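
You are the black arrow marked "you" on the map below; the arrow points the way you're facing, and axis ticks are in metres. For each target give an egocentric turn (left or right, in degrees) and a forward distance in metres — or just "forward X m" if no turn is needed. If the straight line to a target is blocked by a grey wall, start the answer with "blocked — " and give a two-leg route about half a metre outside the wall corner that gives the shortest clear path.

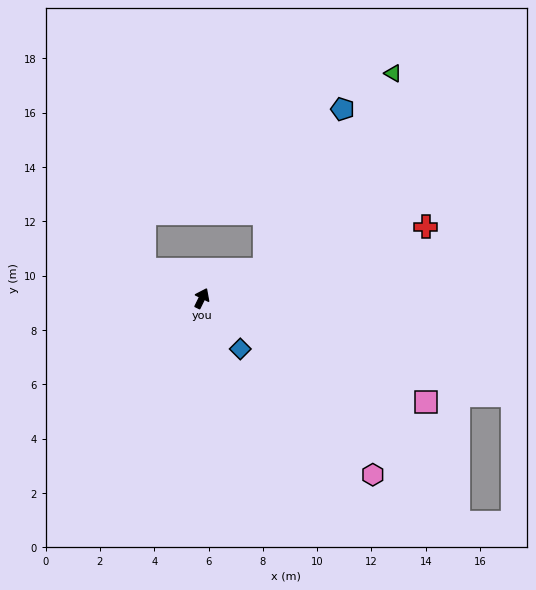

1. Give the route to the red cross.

turn right 46°, forward 8.7 m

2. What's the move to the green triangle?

blocked — turn right 39°, forward 2.5 m, then turn left 32°, forward 8.6 m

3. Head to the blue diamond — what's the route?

turn right 117°, forward 2.3 m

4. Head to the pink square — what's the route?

turn right 89°, forward 9.1 m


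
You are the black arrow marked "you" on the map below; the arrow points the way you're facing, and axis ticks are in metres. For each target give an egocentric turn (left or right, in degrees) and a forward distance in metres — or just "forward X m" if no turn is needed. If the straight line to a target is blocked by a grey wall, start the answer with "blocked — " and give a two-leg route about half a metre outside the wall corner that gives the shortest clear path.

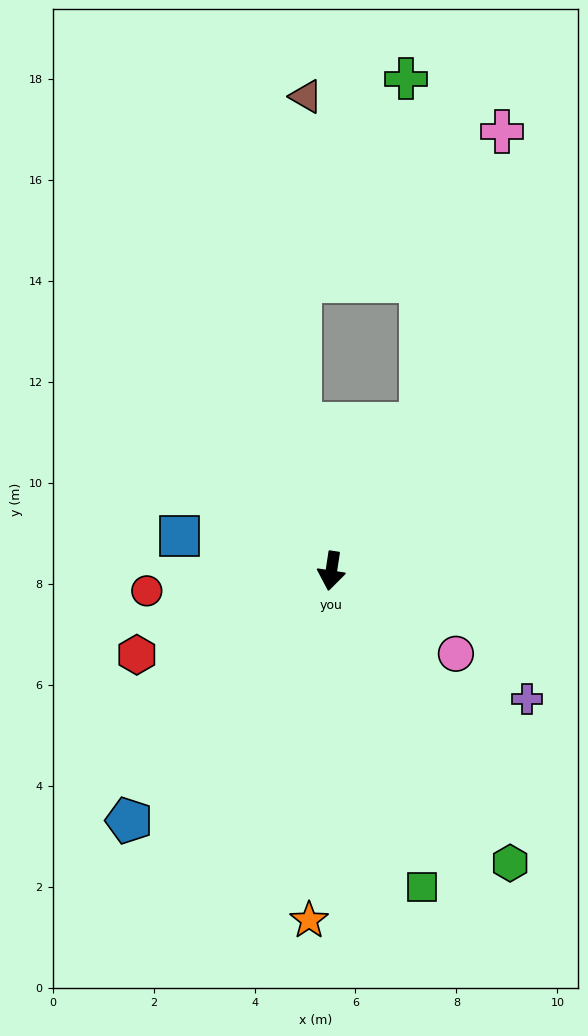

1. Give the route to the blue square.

turn right 94°, forward 3.1 m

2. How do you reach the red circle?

turn right 75°, forward 3.7 m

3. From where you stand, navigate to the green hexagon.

turn left 40°, forward 6.8 m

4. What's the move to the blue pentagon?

turn right 30°, forward 6.4 m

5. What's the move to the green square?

turn left 25°, forward 6.5 m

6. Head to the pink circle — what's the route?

turn left 65°, forward 3.0 m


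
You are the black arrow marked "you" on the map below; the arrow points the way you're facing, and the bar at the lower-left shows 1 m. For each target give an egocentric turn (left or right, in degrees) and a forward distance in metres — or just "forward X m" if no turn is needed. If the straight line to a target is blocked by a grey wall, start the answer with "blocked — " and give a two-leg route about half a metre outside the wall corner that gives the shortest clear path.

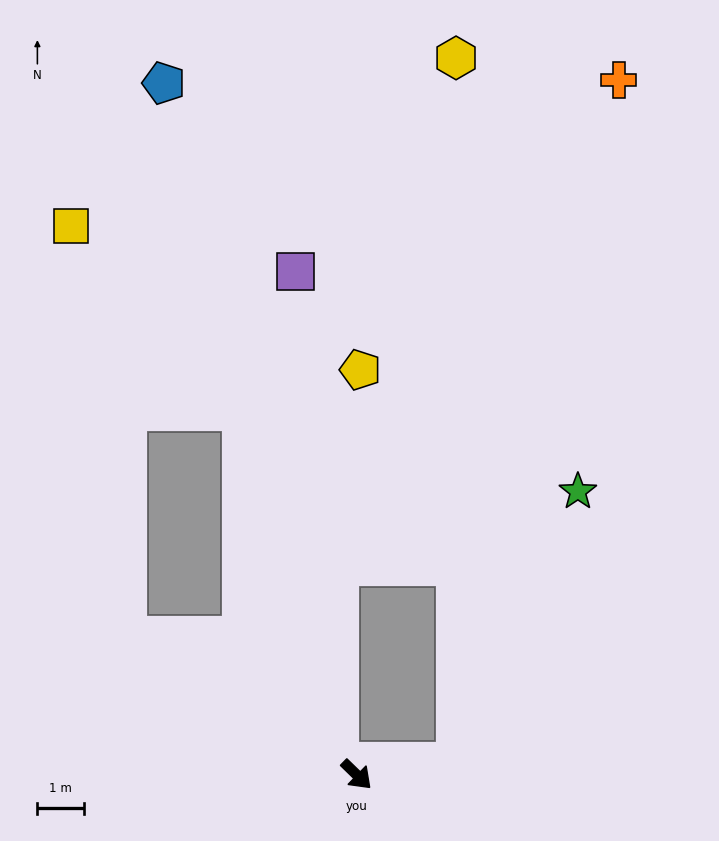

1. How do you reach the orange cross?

blocked — turn left 52°, forward 2.1 m, then turn left 69°, forward 15.1 m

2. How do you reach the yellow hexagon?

blocked — turn left 52°, forward 2.1 m, then turn left 82°, forward 15.2 m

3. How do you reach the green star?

blocked — turn left 52°, forward 2.1 m, then turn left 58°, forward 6.4 m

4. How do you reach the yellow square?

blocked — turn right 167°, forward 5.8 m, then turn right 51°, forward 8.9 m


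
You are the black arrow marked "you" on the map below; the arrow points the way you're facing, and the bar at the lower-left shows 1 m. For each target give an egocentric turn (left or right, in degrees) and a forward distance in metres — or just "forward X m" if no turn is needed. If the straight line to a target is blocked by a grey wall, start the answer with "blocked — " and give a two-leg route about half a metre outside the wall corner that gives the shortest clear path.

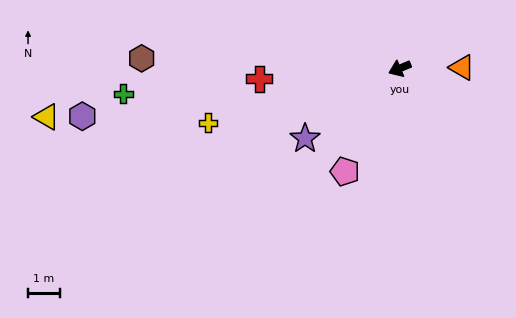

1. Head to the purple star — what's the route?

turn left 14°, forward 3.7 m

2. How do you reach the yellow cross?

turn right 7°, forward 6.2 m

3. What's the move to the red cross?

turn right 19°, forward 4.4 m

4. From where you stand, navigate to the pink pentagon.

turn left 39°, forward 3.6 m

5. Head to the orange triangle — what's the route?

turn left 158°, forward 1.9 m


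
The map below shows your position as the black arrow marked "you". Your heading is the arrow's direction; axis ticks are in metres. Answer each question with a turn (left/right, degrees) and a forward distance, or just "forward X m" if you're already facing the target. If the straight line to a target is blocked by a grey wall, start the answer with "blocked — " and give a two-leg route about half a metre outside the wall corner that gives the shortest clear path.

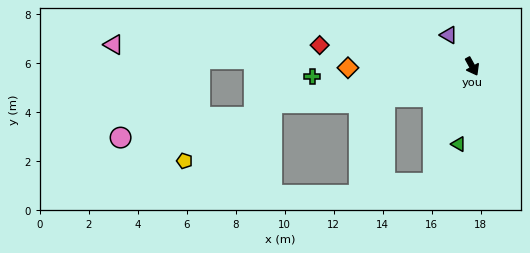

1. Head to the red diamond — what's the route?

turn right 127°, forward 6.3 m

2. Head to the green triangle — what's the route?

turn right 39°, forward 3.2 m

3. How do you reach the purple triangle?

turn right 172°, forward 1.6 m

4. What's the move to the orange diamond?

turn right 118°, forward 5.1 m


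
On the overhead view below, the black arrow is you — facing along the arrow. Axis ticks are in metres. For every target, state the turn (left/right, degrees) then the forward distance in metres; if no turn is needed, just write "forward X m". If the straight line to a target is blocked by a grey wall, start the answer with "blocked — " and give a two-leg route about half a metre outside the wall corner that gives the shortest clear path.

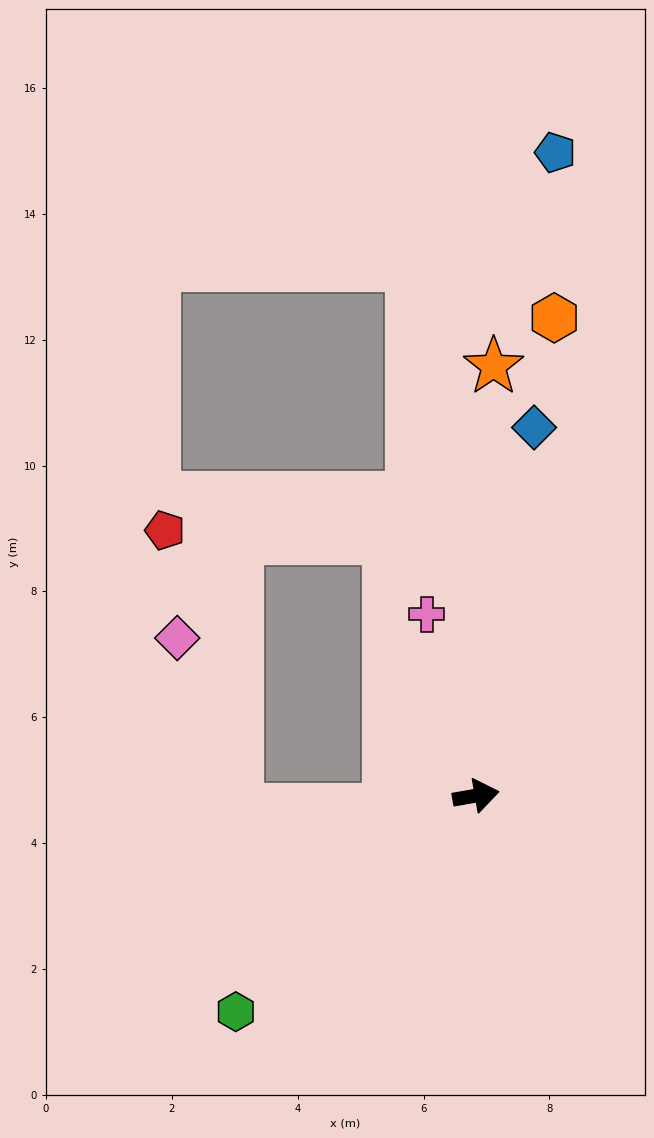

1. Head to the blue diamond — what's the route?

turn left 71°, forward 5.9 m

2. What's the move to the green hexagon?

turn right 148°, forward 5.1 m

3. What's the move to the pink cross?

turn left 95°, forward 3.0 m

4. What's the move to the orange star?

turn left 78°, forward 6.8 m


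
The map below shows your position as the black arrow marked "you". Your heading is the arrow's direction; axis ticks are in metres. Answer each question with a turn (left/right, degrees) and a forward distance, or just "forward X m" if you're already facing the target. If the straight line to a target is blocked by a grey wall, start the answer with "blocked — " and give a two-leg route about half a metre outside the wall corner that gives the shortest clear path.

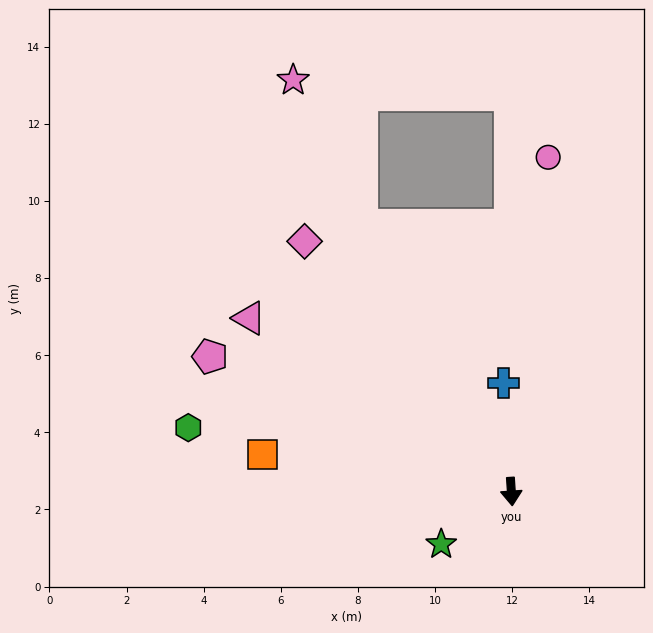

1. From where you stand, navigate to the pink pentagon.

turn right 118°, forward 8.6 m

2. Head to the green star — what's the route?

turn right 57°, forward 2.3 m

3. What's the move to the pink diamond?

turn right 144°, forward 8.4 m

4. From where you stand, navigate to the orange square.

turn right 102°, forward 6.5 m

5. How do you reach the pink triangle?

turn right 127°, forward 8.2 m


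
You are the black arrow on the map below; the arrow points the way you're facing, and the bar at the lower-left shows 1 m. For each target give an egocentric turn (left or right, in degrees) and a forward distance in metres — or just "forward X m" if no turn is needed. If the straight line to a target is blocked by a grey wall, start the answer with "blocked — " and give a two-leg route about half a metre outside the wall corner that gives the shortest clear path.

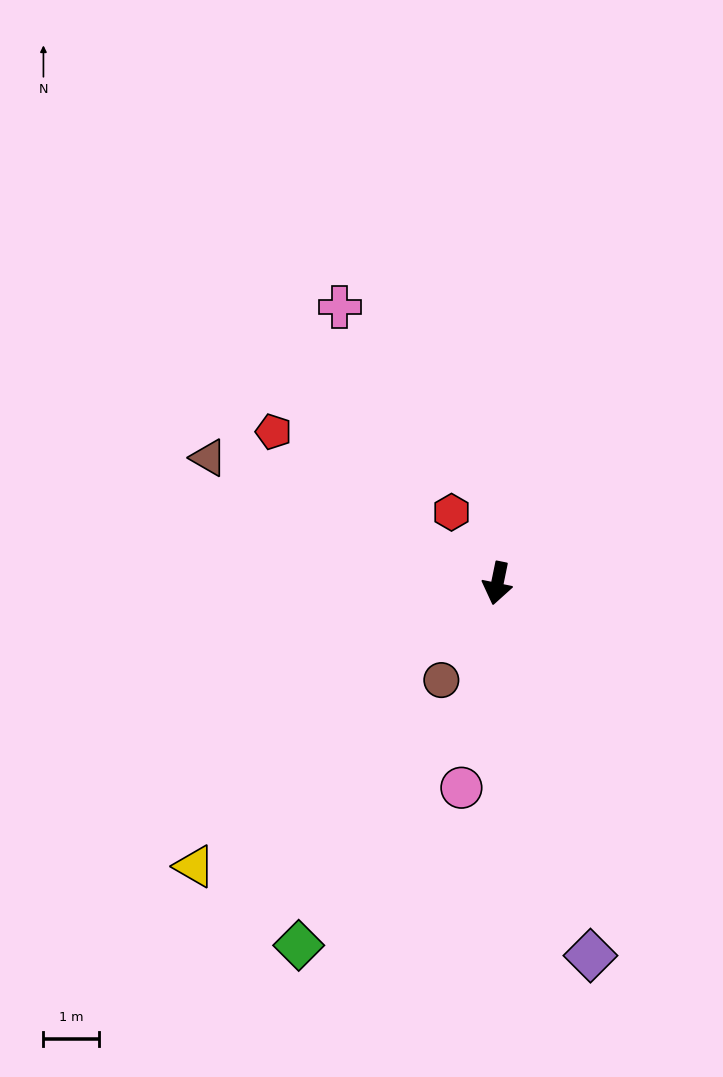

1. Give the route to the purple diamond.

turn left 26°, forward 6.9 m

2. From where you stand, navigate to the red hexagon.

turn right 136°, forward 1.5 m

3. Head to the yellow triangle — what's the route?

turn right 35°, forward 7.5 m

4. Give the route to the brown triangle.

turn right 102°, forward 5.7 m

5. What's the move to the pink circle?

forward 3.7 m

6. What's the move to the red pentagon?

turn right 112°, forward 4.9 m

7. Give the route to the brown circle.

turn right 18°, forward 2.0 m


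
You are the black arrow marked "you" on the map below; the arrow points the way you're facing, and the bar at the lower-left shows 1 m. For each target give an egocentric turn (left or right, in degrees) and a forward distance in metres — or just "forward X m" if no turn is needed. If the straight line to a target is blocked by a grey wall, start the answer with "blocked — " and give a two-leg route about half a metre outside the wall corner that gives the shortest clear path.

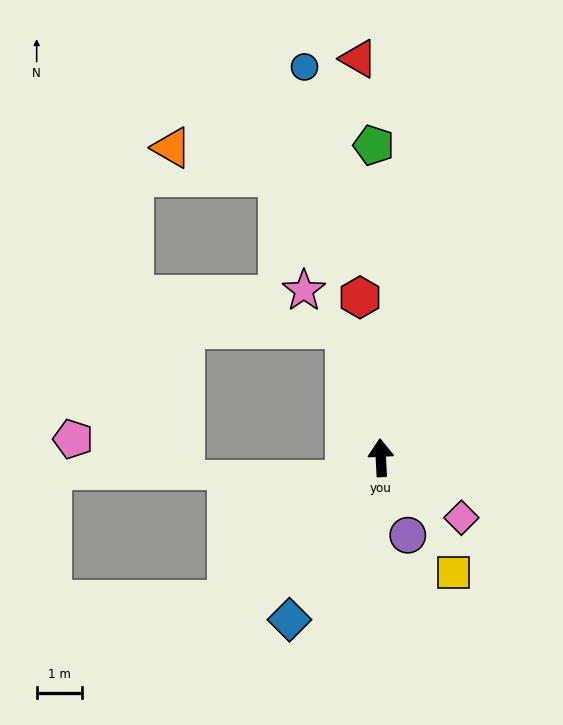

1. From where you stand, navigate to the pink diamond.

turn right 129°, forward 2.2 m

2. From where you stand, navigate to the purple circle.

turn right 164°, forward 1.8 m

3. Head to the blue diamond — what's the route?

turn left 148°, forward 4.1 m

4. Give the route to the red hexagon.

turn left 5°, forward 3.6 m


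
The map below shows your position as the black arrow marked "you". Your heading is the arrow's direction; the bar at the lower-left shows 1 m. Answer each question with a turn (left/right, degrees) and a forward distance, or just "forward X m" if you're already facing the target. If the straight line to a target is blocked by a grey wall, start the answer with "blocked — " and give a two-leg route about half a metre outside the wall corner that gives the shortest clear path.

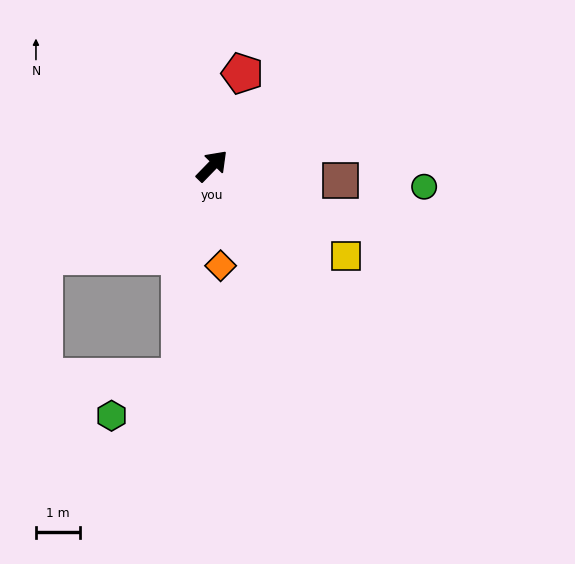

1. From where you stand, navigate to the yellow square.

turn right 80°, forward 3.7 m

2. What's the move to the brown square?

turn right 52°, forward 3.0 m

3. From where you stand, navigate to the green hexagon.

blocked — turn right 144°, forward 4.9 m, then turn right 52°, forward 1.8 m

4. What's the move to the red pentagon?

turn left 26°, forward 2.2 m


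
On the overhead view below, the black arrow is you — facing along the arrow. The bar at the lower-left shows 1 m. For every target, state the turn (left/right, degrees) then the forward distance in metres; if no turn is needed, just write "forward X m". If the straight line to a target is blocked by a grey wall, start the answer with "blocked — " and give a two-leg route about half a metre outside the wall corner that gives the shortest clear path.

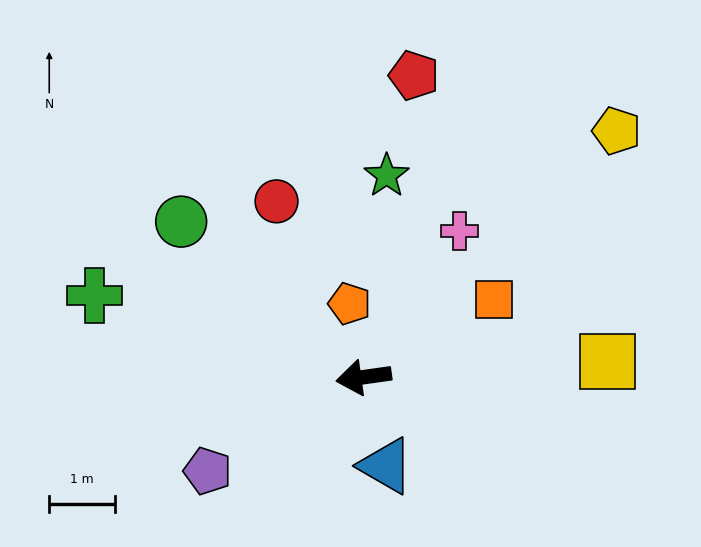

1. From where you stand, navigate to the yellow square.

turn left 176°, forward 3.7 m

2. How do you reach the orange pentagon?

turn right 87°, forward 1.1 m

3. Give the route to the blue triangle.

turn left 96°, forward 1.4 m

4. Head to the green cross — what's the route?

turn right 25°, forward 4.3 m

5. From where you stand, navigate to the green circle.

turn right 48°, forward 3.6 m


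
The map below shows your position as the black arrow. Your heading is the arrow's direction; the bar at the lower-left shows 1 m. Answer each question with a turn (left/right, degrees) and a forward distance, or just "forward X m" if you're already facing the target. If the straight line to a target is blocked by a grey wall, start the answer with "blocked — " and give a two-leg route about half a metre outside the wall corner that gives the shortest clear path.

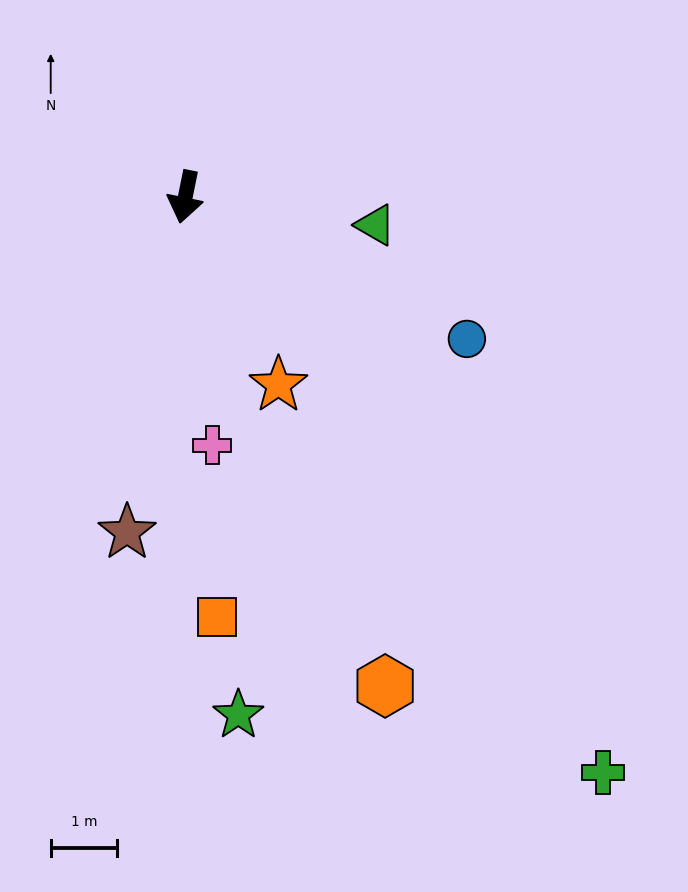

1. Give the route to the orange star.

turn left 38°, forward 3.2 m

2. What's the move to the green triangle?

turn left 93°, forward 2.9 m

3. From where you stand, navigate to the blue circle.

turn left 75°, forward 4.8 m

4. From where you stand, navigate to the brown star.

forward 5.1 m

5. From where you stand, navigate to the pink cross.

turn left 18°, forward 3.8 m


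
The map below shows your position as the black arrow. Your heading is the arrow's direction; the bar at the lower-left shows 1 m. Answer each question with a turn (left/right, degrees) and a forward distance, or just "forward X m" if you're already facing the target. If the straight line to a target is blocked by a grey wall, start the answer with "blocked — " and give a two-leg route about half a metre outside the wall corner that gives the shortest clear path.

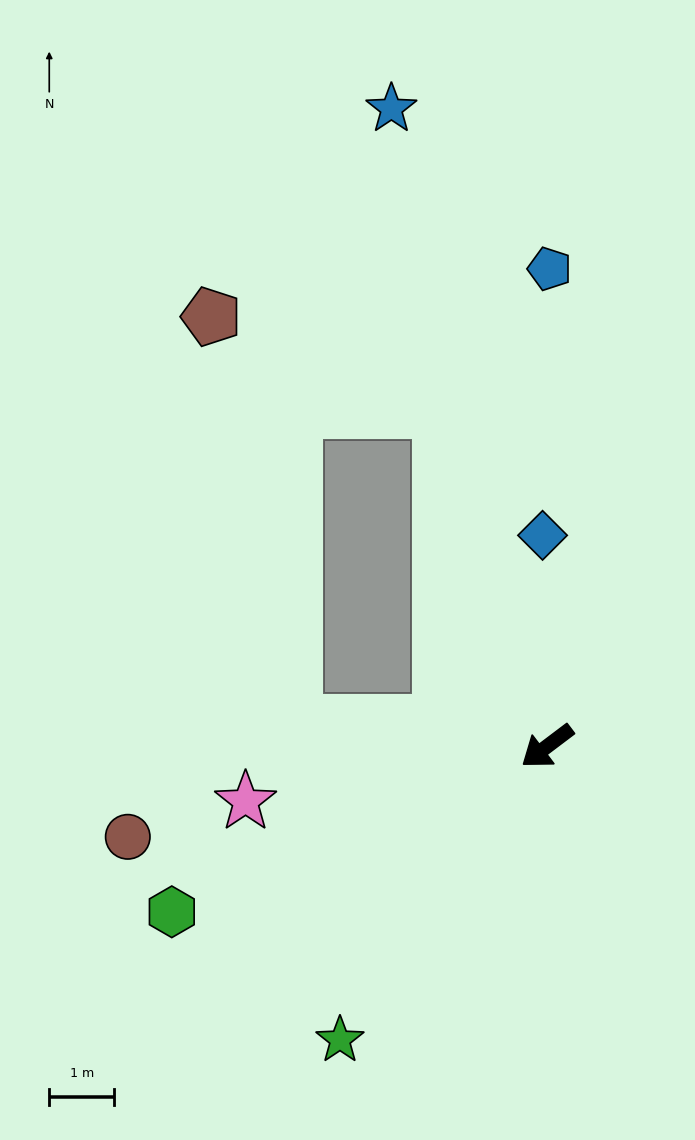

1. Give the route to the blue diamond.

turn right 126°, forward 3.2 m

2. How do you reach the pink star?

turn right 27°, forward 4.7 m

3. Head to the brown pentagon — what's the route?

blocked — turn right 109°, forward 5.4 m, then turn left 50°, forward 3.8 m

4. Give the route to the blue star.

turn right 113°, forward 10.1 m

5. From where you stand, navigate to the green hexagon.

turn right 13°, forward 6.3 m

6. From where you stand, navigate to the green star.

turn left 18°, forward 5.5 m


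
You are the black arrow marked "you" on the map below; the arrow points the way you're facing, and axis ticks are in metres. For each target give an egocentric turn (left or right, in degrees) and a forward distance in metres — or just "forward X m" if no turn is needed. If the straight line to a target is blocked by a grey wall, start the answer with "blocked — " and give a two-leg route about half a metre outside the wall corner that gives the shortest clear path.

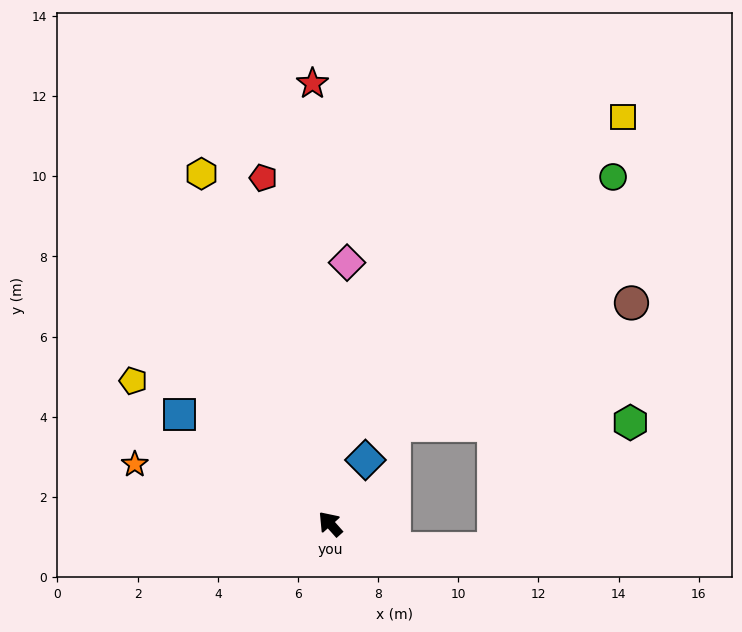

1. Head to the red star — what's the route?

turn right 39°, forward 11.0 m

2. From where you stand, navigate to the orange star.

turn left 31°, forward 5.1 m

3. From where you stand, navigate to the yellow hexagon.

turn right 22°, forward 9.3 m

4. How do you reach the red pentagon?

turn right 31°, forward 8.8 m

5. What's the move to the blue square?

turn left 12°, forward 4.6 m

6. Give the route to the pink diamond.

turn right 46°, forward 6.5 m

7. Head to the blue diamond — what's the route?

turn right 71°, forward 1.8 m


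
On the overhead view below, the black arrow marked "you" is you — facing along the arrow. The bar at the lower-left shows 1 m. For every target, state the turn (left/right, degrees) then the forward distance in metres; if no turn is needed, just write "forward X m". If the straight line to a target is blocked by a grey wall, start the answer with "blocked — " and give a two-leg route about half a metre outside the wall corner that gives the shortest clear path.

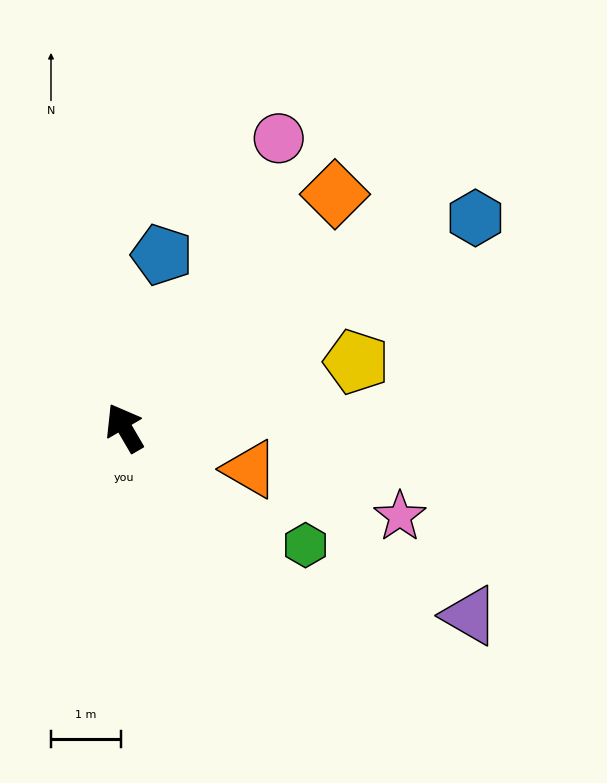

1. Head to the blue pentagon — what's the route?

turn right 43°, forward 2.5 m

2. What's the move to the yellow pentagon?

turn right 104°, forward 3.4 m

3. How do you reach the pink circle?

turn right 58°, forward 4.7 m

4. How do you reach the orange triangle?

turn right 139°, forward 1.9 m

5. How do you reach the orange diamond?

turn right 72°, forward 4.5 m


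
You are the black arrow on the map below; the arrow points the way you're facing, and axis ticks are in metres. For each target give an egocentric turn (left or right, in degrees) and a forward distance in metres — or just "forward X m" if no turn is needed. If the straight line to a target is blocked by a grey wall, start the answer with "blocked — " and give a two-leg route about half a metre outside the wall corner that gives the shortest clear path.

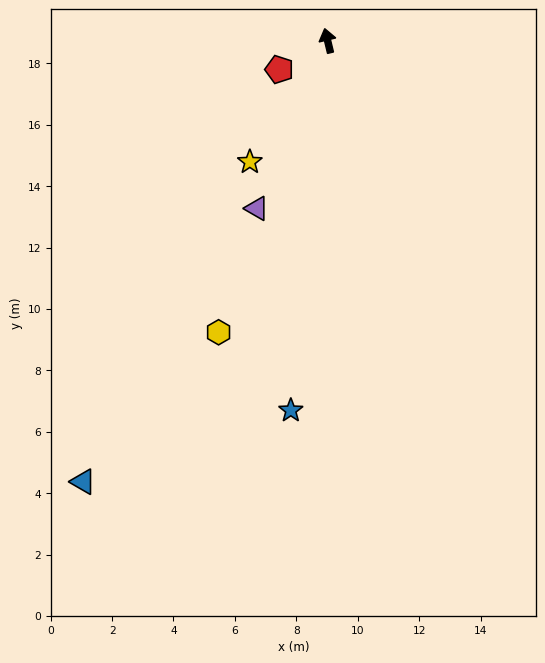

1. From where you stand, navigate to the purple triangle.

turn left 144°, forward 5.9 m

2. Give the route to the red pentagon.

turn left 107°, forward 1.8 m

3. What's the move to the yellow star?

turn left 134°, forward 4.7 m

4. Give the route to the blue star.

turn left 161°, forward 12.1 m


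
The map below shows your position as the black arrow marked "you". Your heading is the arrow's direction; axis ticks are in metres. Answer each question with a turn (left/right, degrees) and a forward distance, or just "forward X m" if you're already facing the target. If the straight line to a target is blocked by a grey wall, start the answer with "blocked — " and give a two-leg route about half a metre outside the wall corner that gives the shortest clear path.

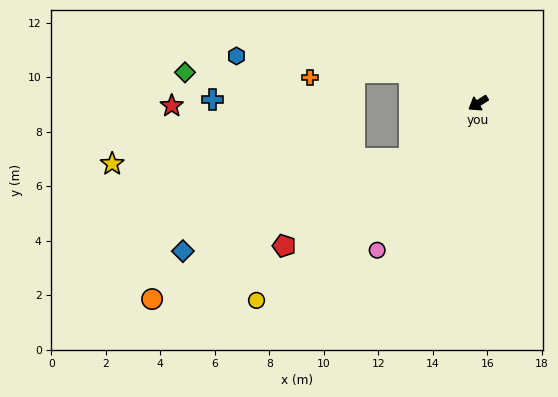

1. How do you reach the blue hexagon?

blocked — turn right 57°, forward 2.7 m, then turn left 19°, forward 6.4 m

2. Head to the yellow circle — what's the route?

turn left 9°, forward 10.9 m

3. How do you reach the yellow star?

blocked — turn left 7°, forward 3.2 m, then turn right 38°, forward 11.0 m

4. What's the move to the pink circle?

turn left 23°, forward 6.5 m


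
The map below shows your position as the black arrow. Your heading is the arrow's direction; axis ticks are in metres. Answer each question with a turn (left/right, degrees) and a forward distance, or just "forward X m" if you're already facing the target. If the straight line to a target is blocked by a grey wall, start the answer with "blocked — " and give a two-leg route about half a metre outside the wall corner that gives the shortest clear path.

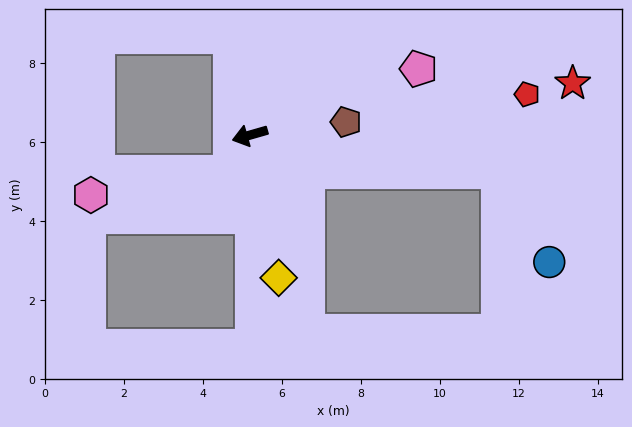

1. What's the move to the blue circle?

blocked — turn left 156°, forward 6.4 m, then turn right 52°, forward 2.6 m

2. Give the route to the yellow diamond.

turn left 85°, forward 3.7 m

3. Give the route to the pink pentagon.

turn right 175°, forward 4.6 m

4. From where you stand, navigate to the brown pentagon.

turn left 172°, forward 2.5 m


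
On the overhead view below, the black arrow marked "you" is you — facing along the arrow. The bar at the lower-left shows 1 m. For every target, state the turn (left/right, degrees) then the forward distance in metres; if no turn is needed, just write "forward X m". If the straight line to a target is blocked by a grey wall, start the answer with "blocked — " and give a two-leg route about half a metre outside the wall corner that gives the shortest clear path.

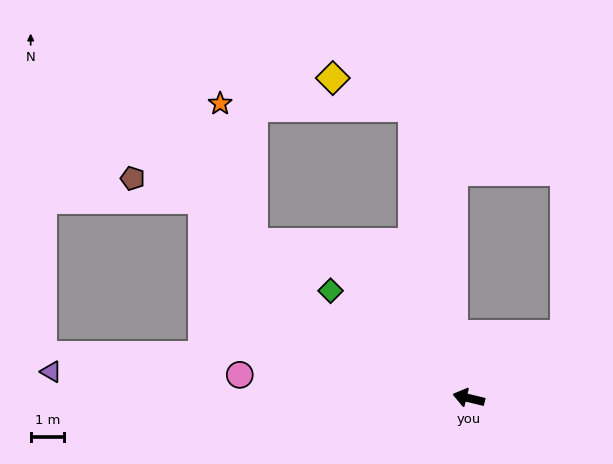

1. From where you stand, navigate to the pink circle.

turn left 8°, forward 6.9 m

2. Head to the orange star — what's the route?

blocked — turn right 65°, forward 8.8 m, then turn left 77°, forward 5.7 m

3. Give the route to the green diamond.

turn right 24°, forward 5.2 m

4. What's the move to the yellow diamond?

blocked — turn right 65°, forward 8.8 m, then turn left 58°, forward 2.5 m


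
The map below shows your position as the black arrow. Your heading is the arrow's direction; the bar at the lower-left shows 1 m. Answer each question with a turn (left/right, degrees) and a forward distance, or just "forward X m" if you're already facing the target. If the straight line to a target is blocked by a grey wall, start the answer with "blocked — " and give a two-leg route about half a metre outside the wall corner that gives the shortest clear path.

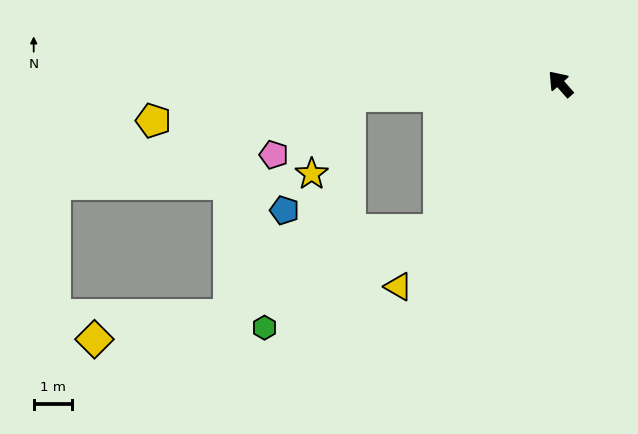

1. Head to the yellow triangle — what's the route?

turn left 100°, forward 6.8 m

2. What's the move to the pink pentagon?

blocked — turn left 52°, forward 5.5 m, then turn left 34°, forward 2.5 m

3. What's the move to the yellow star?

blocked — turn left 52°, forward 5.5 m, then turn left 61°, forward 2.3 m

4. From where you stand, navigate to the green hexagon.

blocked — turn left 99°, forward 5.0 m, then turn right 21°, forward 5.2 m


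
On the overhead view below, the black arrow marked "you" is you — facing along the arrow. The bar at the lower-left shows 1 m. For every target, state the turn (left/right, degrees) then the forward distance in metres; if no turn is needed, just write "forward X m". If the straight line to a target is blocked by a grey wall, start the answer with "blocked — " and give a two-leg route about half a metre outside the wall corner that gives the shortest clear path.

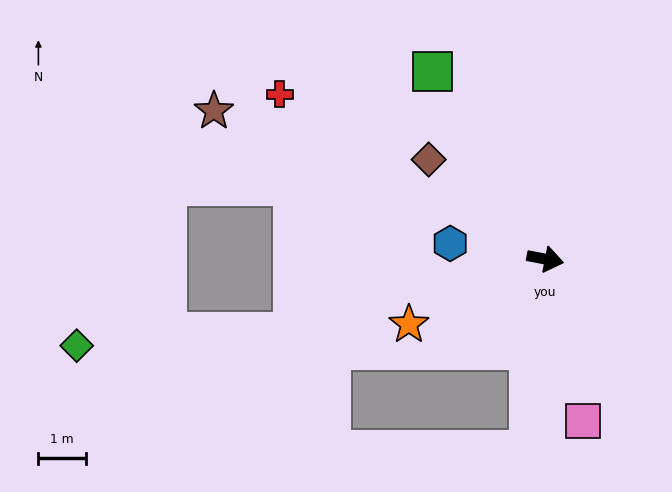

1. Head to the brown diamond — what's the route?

turn left 151°, forward 3.2 m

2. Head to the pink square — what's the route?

turn right 66°, forward 3.5 m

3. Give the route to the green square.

turn left 132°, forward 4.6 m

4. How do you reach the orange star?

turn right 143°, forward 3.2 m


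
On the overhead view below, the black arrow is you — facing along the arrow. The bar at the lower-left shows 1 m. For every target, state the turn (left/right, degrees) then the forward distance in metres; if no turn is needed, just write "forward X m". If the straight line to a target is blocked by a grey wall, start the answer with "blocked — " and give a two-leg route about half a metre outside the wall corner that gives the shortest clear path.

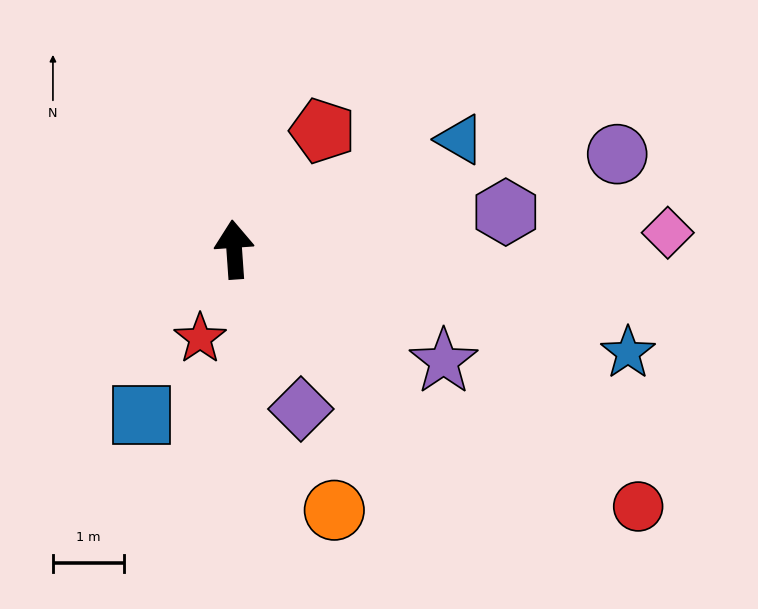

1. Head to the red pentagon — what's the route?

turn right 41°, forward 2.1 m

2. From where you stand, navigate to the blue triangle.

turn right 68°, forward 3.5 m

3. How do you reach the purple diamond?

turn right 161°, forward 2.4 m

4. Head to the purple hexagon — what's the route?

turn right 86°, forward 3.9 m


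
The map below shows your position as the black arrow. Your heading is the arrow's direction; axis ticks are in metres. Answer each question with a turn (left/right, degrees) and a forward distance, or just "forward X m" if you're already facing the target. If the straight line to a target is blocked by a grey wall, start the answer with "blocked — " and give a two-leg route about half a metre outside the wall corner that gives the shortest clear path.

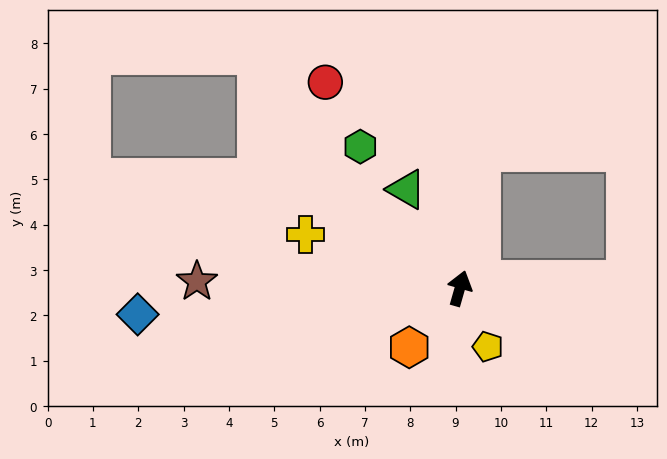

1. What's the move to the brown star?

turn left 104°, forward 5.8 m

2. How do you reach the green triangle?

turn left 44°, forward 2.5 m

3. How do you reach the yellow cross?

turn left 87°, forward 3.6 m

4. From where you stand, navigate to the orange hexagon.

turn left 155°, forward 1.7 m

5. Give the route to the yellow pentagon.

turn right 138°, forward 1.4 m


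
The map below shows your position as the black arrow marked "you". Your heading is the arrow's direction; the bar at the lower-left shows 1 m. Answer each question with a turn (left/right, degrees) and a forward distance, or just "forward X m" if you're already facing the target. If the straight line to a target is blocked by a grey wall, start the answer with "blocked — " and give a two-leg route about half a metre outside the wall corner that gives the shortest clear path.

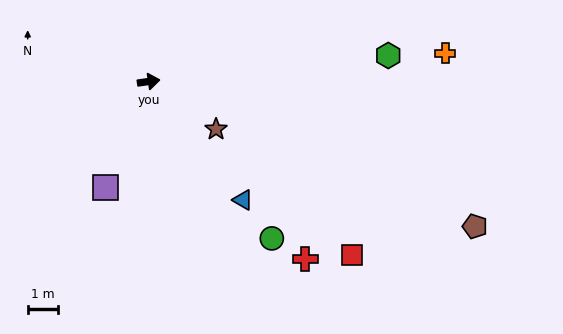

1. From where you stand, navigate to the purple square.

turn right 120°, forward 3.8 m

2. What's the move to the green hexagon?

forward 8.1 m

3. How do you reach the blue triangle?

turn right 60°, forward 5.1 m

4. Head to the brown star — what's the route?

turn right 43°, forward 2.8 m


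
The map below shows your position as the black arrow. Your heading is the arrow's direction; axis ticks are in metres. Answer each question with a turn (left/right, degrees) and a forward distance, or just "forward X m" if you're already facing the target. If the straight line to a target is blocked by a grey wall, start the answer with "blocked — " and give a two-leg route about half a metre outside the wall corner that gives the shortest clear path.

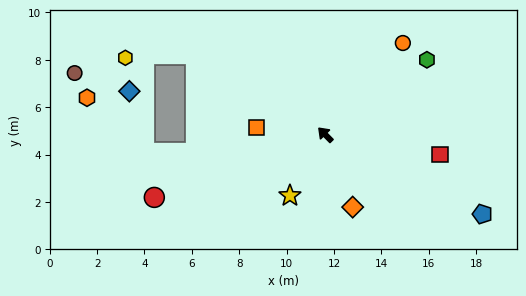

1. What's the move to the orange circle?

turn right 85°, forward 5.1 m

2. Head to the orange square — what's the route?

turn left 40°, forward 2.9 m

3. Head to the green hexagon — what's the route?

turn right 98°, forward 5.3 m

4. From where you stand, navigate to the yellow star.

turn left 105°, forward 3.0 m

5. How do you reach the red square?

turn right 144°, forward 4.9 m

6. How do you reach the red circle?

turn left 66°, forward 7.7 m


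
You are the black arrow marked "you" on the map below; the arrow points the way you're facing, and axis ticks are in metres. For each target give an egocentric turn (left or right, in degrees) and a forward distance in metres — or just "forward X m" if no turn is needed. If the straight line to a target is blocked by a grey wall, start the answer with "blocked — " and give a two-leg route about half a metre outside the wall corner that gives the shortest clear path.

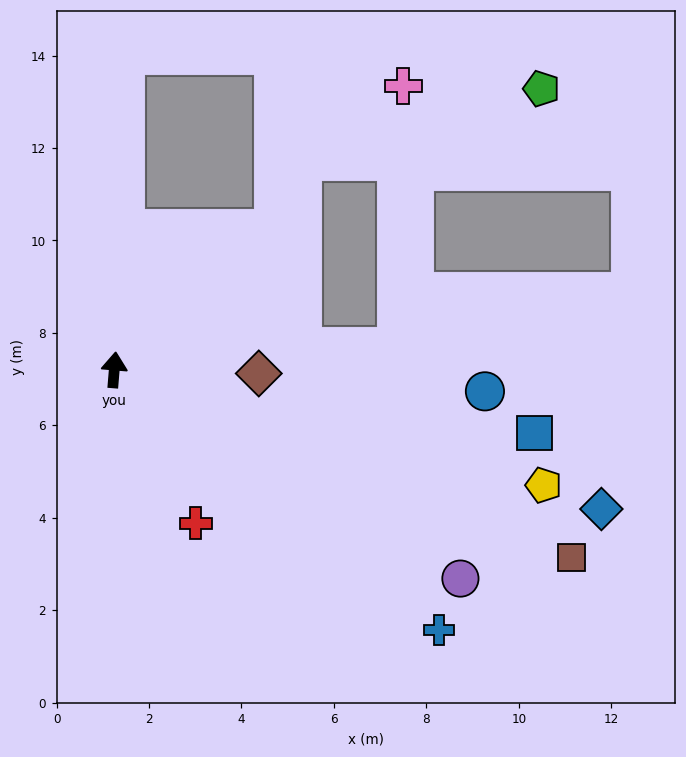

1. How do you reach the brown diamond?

turn right 87°, forward 3.1 m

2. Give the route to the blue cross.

turn right 124°, forward 9.0 m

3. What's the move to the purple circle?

turn right 116°, forward 8.7 m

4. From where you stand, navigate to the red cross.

turn right 147°, forward 3.8 m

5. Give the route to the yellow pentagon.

turn right 100°, forward 9.6 m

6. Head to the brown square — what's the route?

turn right 108°, forward 10.7 m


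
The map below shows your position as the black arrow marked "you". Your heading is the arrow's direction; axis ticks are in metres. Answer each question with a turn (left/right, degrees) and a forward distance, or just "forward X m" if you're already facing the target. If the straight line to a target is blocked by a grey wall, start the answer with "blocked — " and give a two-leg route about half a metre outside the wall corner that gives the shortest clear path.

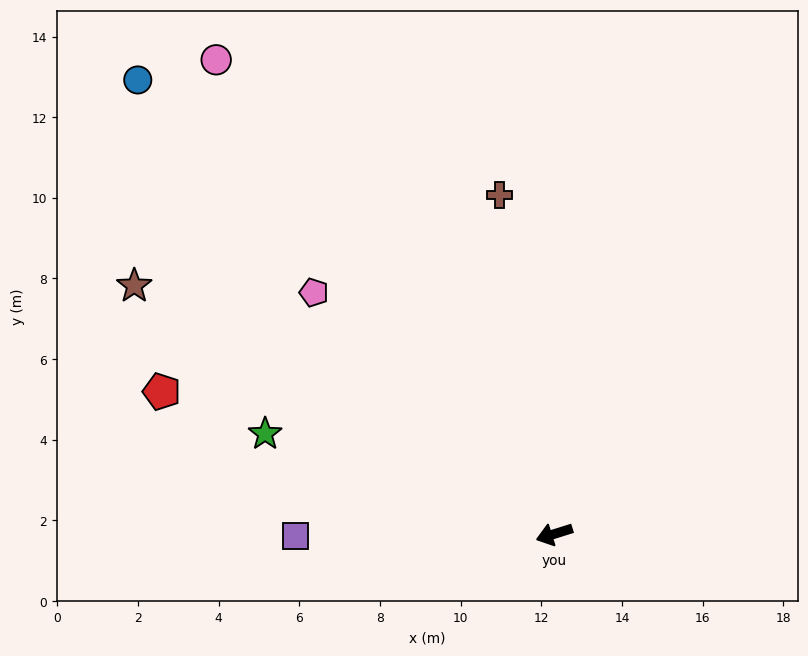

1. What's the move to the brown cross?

turn right 98°, forward 8.5 m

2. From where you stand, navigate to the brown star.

turn right 48°, forward 12.1 m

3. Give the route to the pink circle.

turn right 72°, forward 14.4 m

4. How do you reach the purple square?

turn right 17°, forward 6.4 m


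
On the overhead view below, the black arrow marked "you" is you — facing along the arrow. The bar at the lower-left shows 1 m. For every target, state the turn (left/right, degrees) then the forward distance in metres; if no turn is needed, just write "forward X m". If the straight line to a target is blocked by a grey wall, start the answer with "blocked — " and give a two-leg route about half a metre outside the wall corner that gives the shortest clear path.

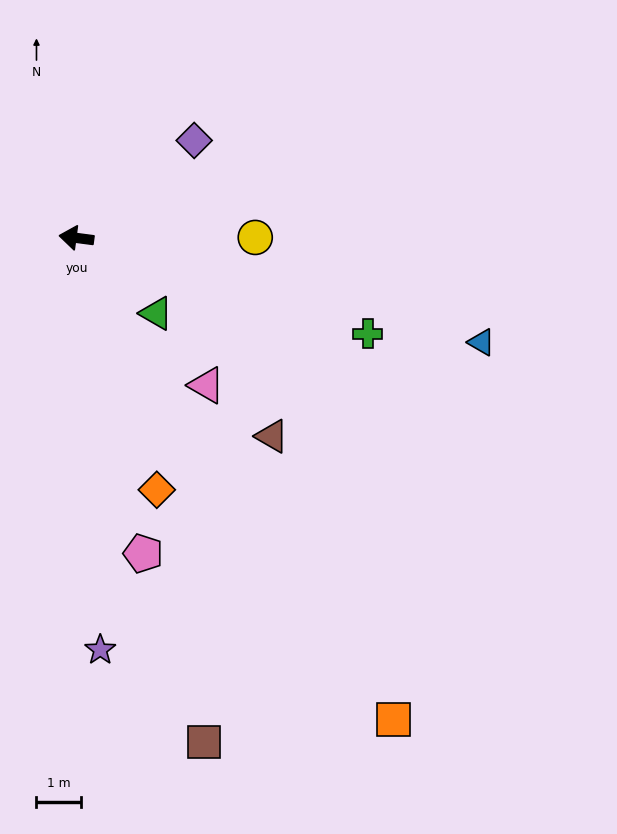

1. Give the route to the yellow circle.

turn right 172°, forward 4.0 m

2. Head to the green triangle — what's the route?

turn left 144°, forward 2.5 m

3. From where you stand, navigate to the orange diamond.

turn left 115°, forward 6.0 m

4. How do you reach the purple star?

turn left 101°, forward 9.3 m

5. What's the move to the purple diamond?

turn right 133°, forward 3.4 m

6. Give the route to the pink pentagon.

turn left 109°, forward 7.3 m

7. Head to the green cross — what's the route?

turn left 169°, forward 6.9 m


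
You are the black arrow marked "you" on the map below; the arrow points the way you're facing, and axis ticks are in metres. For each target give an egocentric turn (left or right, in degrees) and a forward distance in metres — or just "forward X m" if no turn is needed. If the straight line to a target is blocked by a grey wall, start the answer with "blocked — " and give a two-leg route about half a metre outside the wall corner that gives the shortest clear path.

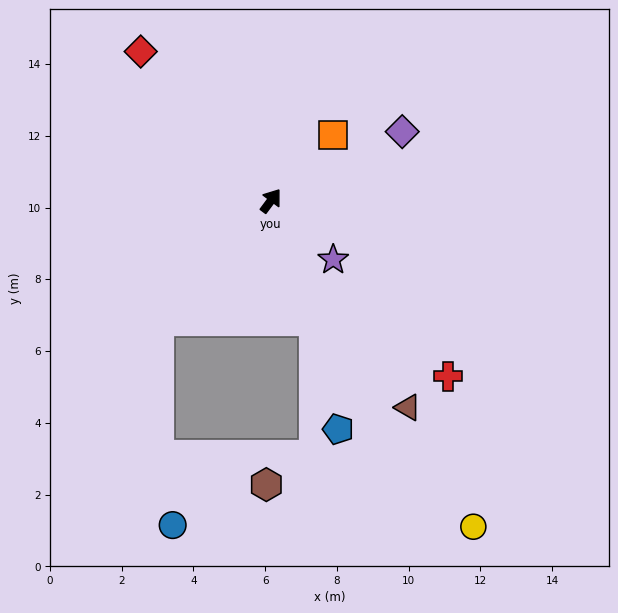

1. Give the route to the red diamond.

turn left 78°, forward 5.5 m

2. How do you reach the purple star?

turn right 97°, forward 2.4 m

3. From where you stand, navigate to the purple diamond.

turn right 26°, forward 4.1 m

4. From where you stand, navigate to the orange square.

turn right 7°, forward 2.5 m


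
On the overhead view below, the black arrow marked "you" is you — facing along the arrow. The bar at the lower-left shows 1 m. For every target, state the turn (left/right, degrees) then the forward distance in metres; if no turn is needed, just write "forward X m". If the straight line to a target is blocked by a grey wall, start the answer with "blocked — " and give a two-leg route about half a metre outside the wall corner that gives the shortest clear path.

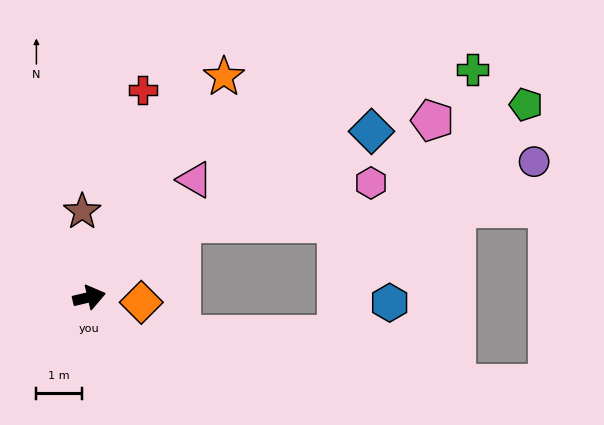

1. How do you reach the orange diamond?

turn right 19°, forward 1.1 m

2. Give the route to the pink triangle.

turn left 35°, forward 3.5 m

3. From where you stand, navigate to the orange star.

turn left 45°, forward 5.7 m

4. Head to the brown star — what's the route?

turn left 81°, forward 1.9 m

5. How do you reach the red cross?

turn left 62°, forward 4.7 m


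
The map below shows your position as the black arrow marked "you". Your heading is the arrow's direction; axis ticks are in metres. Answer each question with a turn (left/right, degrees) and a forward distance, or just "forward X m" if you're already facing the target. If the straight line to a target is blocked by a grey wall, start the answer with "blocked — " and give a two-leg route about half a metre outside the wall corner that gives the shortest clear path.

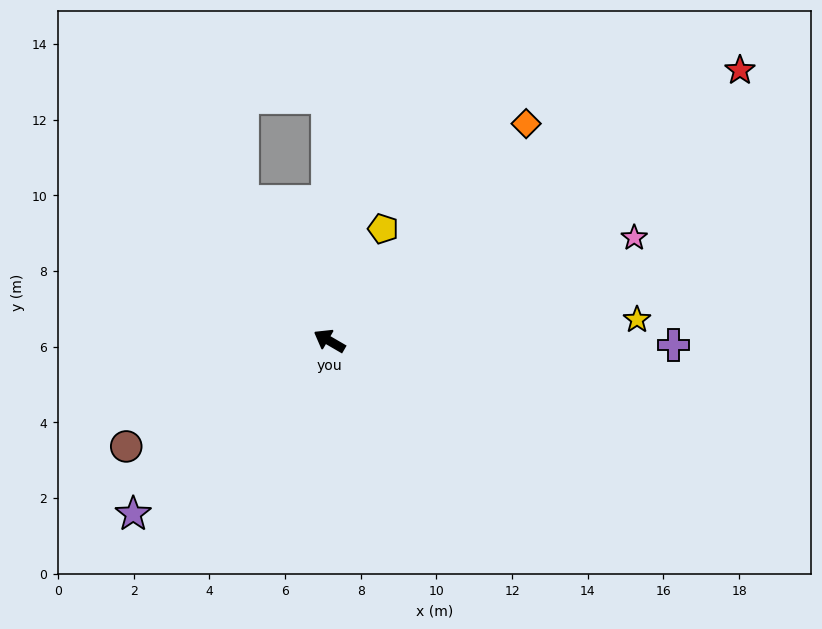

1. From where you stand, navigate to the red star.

turn right 116°, forward 13.0 m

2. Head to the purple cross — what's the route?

turn right 151°, forward 9.1 m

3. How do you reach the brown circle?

turn left 58°, forward 6.1 m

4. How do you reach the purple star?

turn left 72°, forward 6.9 m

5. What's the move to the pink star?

turn right 131°, forward 8.5 m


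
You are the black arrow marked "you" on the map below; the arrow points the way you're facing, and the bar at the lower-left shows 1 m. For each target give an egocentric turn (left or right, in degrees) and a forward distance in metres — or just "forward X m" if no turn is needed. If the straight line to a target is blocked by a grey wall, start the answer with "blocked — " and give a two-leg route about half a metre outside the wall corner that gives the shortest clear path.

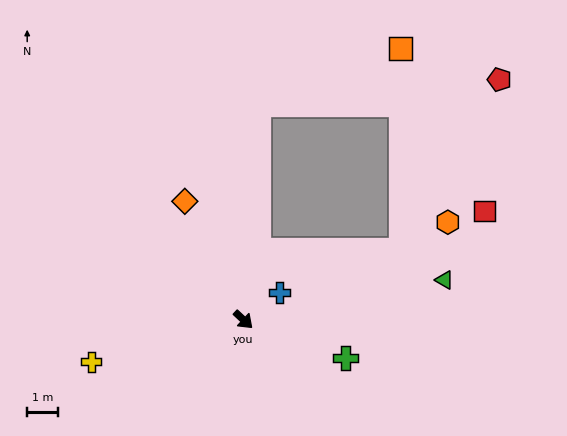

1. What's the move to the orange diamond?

turn left 159°, forward 4.3 m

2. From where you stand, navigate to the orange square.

blocked — turn left 129°, forward 7.1 m, then turn right 64°, forward 5.0 m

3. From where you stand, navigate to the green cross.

turn left 23°, forward 3.6 m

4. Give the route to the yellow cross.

turn right 122°, forward 5.2 m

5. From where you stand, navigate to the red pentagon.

blocked — turn left 129°, forward 7.1 m, then turn right 80°, forward 7.9 m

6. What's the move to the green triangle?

turn left 54°, forward 6.7 m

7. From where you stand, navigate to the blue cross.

turn left 80°, forward 1.5 m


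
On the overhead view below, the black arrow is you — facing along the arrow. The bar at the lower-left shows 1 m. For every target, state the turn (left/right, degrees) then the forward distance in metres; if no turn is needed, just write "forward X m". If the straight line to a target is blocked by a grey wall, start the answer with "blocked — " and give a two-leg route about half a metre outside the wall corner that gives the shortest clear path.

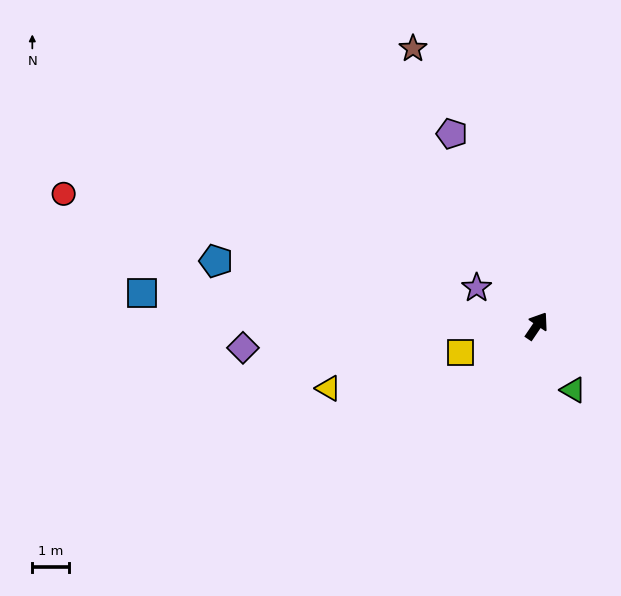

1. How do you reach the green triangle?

turn right 116°, forward 2.0 m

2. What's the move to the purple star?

turn left 92°, forward 2.0 m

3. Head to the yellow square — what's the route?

turn left 143°, forward 2.2 m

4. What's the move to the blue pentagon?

turn left 113°, forward 9.0 m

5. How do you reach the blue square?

turn left 119°, forward 10.9 m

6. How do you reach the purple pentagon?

turn left 58°, forward 5.8 m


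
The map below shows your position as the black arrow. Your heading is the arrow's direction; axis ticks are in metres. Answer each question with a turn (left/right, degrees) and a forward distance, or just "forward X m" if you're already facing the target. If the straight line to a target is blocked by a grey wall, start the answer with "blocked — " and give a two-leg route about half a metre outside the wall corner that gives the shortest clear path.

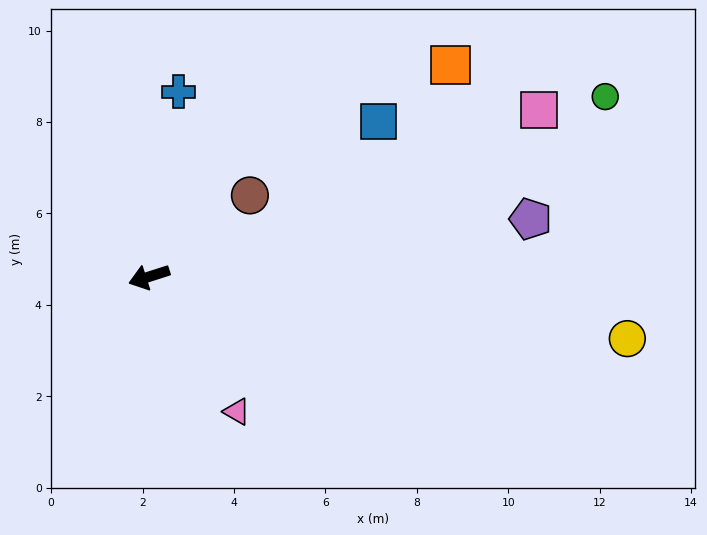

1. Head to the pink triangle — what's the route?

turn left 105°, forward 3.5 m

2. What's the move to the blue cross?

turn right 117°, forward 4.1 m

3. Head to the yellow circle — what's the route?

turn left 155°, forward 10.5 m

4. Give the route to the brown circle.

turn right 159°, forward 2.8 m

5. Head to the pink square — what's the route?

turn right 175°, forward 9.3 m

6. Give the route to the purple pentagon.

turn left 171°, forward 8.4 m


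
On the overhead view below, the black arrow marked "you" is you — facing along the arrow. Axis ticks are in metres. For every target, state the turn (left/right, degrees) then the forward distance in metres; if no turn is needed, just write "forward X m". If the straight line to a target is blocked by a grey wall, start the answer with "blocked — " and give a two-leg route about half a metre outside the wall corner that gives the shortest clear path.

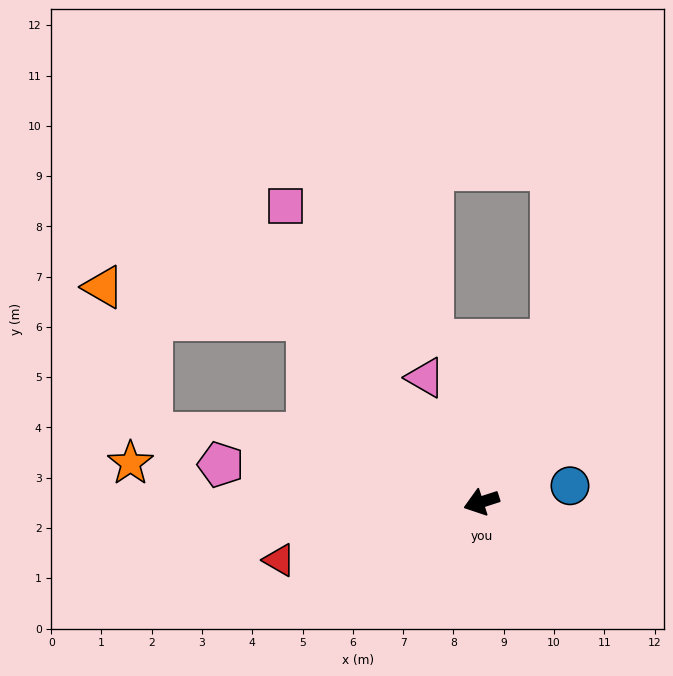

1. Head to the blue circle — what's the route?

turn left 173°, forward 1.8 m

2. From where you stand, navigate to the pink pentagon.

turn right 26°, forward 5.2 m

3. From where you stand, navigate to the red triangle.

forward 4.2 m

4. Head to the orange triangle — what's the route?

blocked — turn right 64°, forward 5.0 m, then turn left 37°, forward 4.1 m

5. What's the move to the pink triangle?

turn right 84°, forward 2.7 m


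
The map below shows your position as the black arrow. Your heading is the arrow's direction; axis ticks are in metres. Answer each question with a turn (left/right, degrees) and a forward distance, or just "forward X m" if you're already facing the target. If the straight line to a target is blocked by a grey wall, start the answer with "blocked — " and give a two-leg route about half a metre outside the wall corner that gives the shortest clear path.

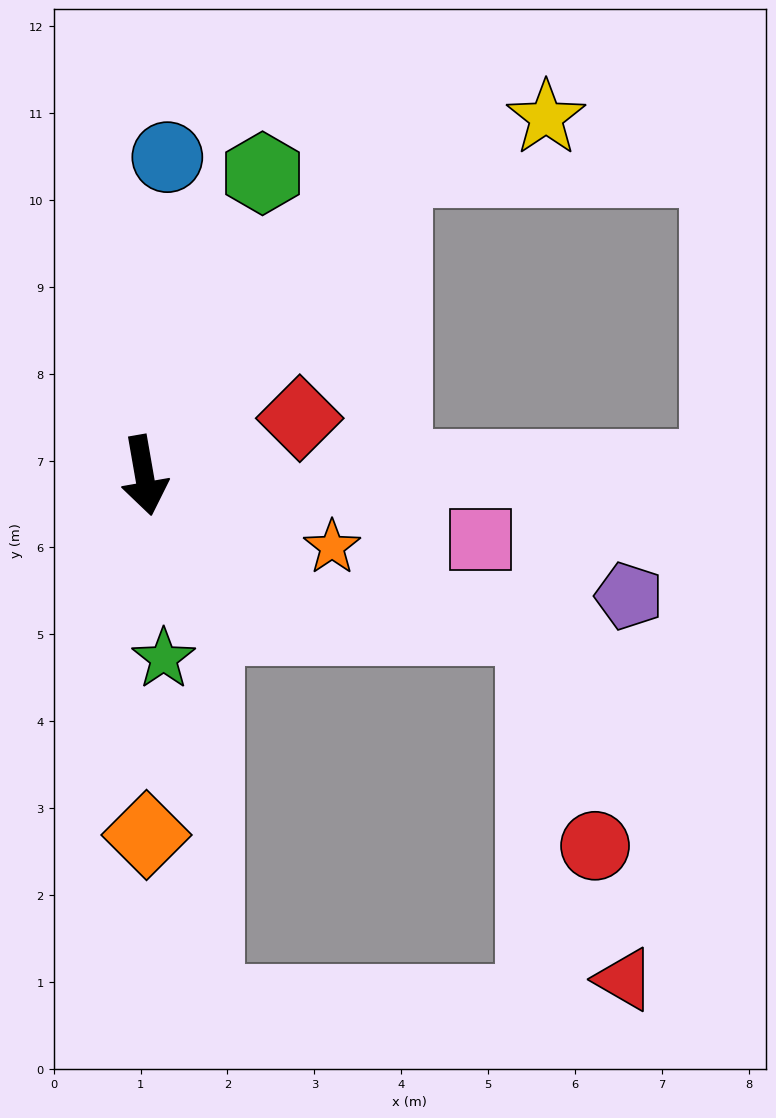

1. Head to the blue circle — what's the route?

turn left 166°, forward 3.7 m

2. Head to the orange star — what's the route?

turn left 59°, forward 2.3 m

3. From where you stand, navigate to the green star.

turn right 4°, forward 2.1 m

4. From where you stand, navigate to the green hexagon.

turn left 149°, forward 3.7 m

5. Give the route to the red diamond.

turn left 100°, forward 1.9 m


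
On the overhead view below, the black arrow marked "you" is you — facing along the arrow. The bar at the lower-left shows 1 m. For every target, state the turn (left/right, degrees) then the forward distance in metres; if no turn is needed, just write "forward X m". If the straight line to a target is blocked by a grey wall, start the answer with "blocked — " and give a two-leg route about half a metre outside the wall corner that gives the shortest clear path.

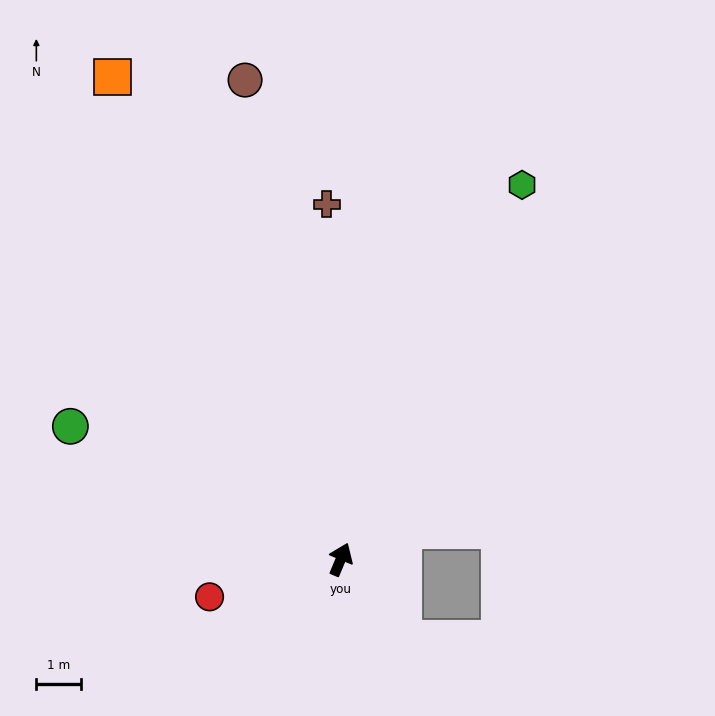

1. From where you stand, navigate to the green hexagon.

turn right 3°, forward 9.3 m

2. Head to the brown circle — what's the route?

turn left 34°, forward 11.0 m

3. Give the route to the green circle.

turn left 87°, forward 6.8 m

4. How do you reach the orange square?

turn left 48°, forward 12.0 m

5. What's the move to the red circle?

turn left 129°, forward 3.1 m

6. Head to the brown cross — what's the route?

turn left 25°, forward 8.0 m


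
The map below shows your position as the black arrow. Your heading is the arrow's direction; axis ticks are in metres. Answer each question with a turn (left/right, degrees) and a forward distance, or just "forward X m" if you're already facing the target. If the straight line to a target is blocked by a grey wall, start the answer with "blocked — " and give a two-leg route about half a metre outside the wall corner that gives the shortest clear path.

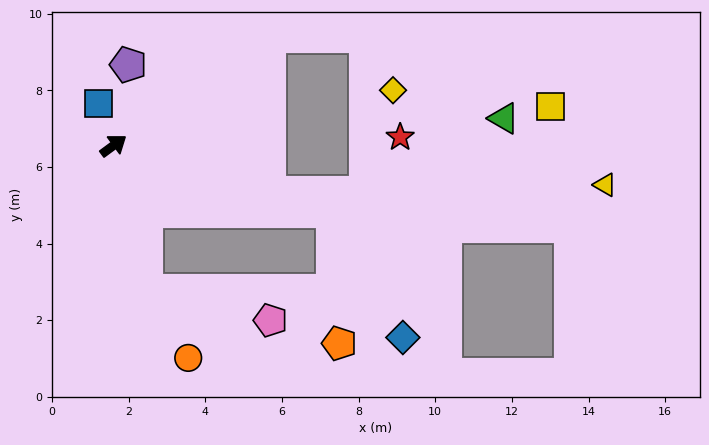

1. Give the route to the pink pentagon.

blocked — turn right 113°, forward 3.9 m, then turn left 63°, forward 3.3 m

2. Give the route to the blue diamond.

blocked — turn right 53°, forward 6.0 m, then turn right 44°, forward 3.8 m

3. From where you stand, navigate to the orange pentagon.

blocked — turn right 53°, forward 6.0 m, then turn right 70°, forward 3.4 m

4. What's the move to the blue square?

turn left 73°, forward 1.2 m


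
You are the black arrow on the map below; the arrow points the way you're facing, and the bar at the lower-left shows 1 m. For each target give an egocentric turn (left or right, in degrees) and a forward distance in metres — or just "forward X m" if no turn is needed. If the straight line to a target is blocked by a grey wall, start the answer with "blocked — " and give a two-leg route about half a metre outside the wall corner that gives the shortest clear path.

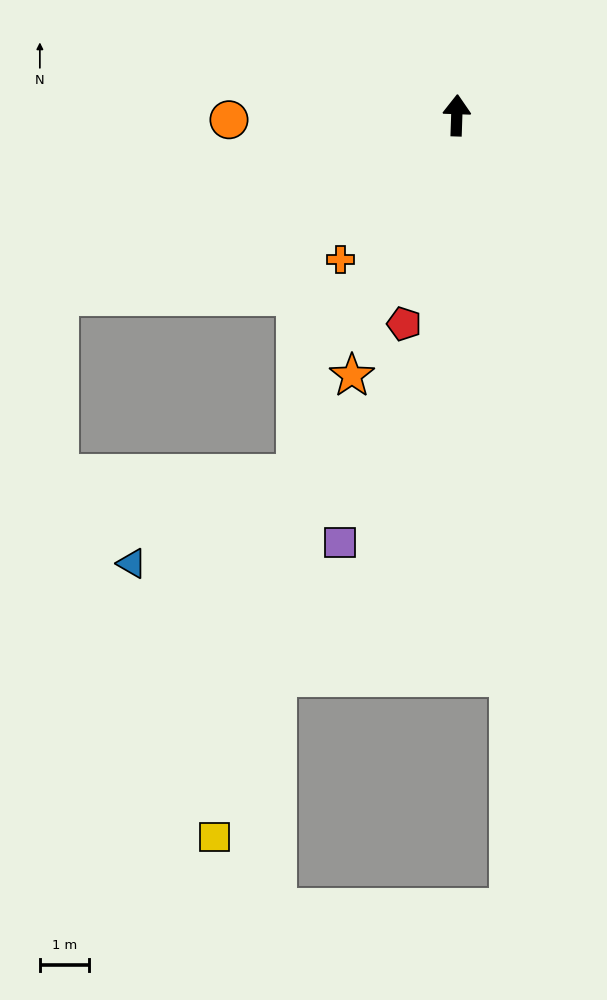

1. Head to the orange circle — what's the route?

turn left 93°, forward 4.6 m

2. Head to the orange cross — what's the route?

turn left 143°, forward 3.8 m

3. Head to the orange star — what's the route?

turn left 160°, forward 5.7 m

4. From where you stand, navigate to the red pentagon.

turn left 168°, forward 4.4 m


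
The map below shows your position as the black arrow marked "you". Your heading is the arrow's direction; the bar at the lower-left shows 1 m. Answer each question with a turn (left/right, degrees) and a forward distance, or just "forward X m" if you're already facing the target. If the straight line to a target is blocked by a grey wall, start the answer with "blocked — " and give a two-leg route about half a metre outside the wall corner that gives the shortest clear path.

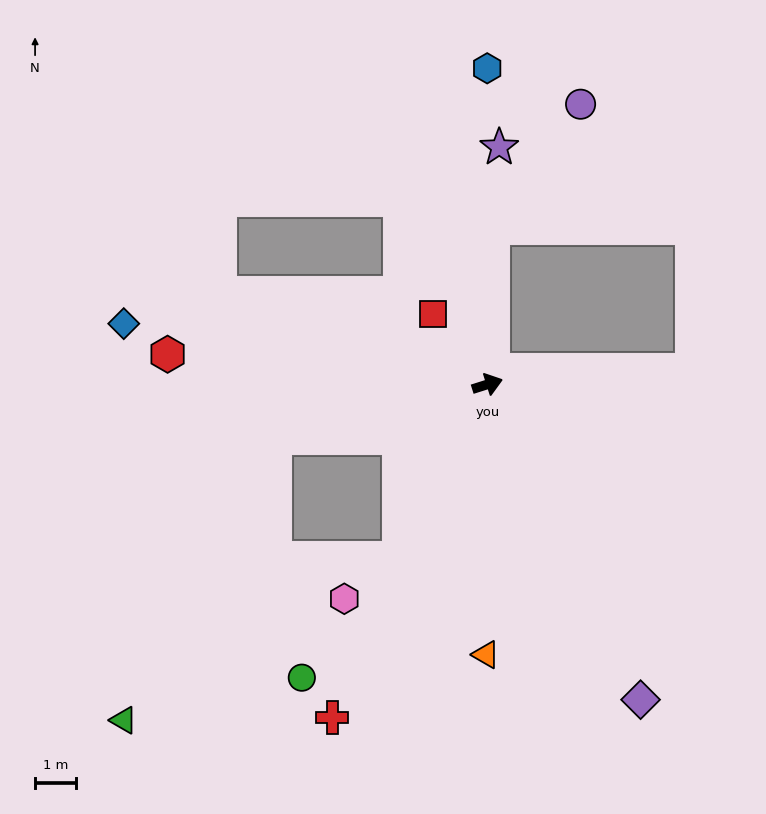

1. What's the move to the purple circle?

blocked — turn left 71°, forward 3.8 m, then turn right 34°, forward 3.7 m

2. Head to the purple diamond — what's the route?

turn right 82°, forward 8.6 m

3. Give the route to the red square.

turn left 110°, forward 2.2 m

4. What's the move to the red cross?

turn right 133°, forward 9.0 m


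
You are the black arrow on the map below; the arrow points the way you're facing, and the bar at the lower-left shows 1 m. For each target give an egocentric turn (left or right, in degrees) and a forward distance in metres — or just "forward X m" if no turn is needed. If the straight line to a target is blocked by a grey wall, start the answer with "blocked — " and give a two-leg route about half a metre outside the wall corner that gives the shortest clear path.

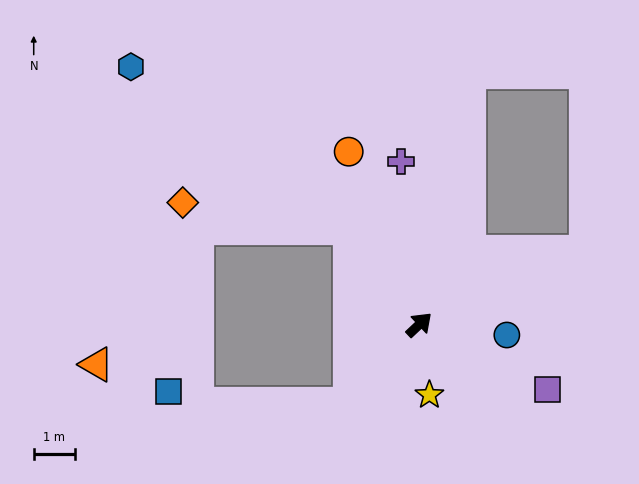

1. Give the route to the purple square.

turn right 70°, forward 3.5 m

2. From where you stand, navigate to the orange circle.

turn left 69°, forward 4.6 m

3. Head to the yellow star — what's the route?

turn right 125°, forward 1.7 m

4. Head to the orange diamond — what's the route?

blocked — turn left 82°, forward 2.9 m, then turn left 46°, forward 4.2 m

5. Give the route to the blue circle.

turn right 50°, forward 2.2 m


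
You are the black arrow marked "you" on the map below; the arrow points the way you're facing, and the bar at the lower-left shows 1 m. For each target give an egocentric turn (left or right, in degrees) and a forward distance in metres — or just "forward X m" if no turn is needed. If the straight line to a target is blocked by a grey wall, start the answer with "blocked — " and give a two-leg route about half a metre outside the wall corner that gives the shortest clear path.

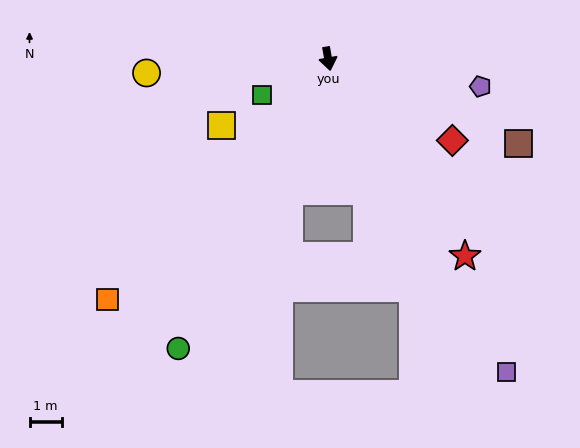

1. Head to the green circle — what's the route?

turn right 37°, forward 10.1 m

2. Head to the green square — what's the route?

turn right 71°, forward 2.3 m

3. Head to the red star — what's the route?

turn left 25°, forward 7.5 m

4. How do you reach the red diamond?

turn left 47°, forward 4.6 m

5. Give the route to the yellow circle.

turn right 96°, forward 5.7 m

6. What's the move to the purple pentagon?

turn left 70°, forward 4.8 m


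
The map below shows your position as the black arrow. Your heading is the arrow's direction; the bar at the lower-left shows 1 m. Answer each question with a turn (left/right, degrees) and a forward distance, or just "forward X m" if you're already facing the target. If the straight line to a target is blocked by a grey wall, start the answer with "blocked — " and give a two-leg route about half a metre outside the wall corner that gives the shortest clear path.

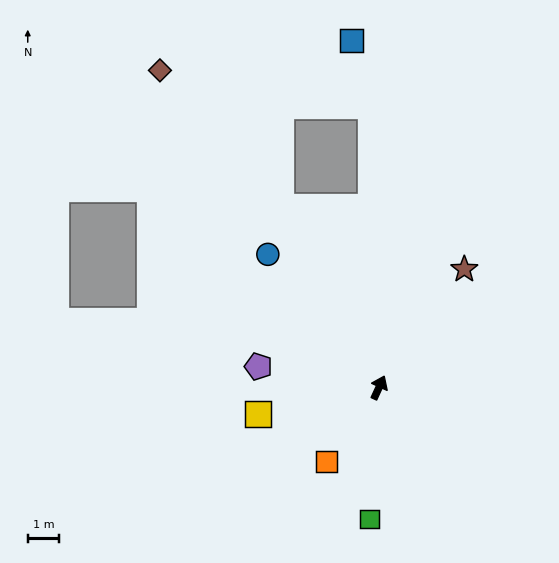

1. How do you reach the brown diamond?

turn left 59°, forward 12.3 m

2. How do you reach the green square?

turn right 159°, forward 4.2 m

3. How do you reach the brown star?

turn right 11°, forward 4.7 m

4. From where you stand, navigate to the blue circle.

turn left 64°, forward 5.6 m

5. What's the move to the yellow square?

turn left 127°, forward 4.0 m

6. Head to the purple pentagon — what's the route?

turn left 105°, forward 3.9 m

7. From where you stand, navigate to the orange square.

turn left 169°, forward 2.9 m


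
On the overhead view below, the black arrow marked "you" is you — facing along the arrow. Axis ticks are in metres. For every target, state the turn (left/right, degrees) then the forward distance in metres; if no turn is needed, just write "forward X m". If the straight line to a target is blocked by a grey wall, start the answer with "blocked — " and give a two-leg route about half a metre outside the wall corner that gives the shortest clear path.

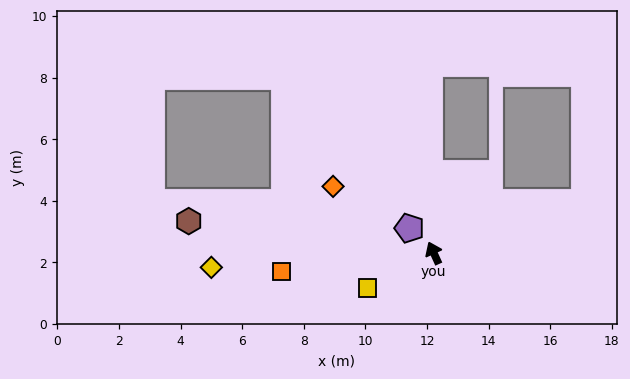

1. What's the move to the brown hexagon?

turn left 58°, forward 8.0 m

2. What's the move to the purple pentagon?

turn left 20°, forward 1.1 m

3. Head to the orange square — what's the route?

turn left 72°, forward 5.0 m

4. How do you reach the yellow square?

turn left 93°, forward 2.4 m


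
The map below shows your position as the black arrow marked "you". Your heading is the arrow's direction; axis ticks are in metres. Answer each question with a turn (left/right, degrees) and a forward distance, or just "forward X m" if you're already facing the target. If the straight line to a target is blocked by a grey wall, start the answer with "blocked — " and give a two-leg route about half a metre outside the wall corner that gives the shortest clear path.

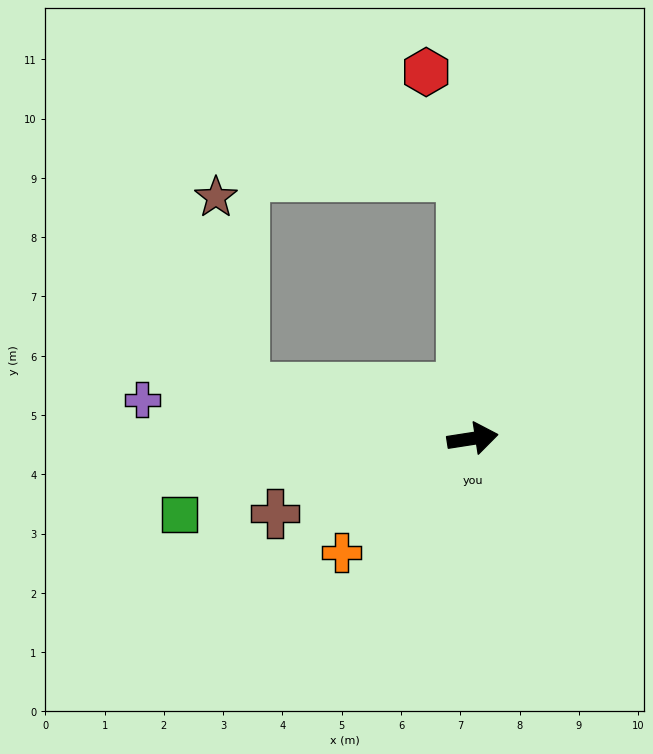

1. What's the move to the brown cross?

turn right 168°, forward 3.6 m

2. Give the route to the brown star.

blocked — turn left 159°, forward 4.0 m, then turn right 69°, forward 3.2 m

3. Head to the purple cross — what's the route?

turn left 164°, forward 5.6 m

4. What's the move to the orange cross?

turn right 148°, forward 2.9 m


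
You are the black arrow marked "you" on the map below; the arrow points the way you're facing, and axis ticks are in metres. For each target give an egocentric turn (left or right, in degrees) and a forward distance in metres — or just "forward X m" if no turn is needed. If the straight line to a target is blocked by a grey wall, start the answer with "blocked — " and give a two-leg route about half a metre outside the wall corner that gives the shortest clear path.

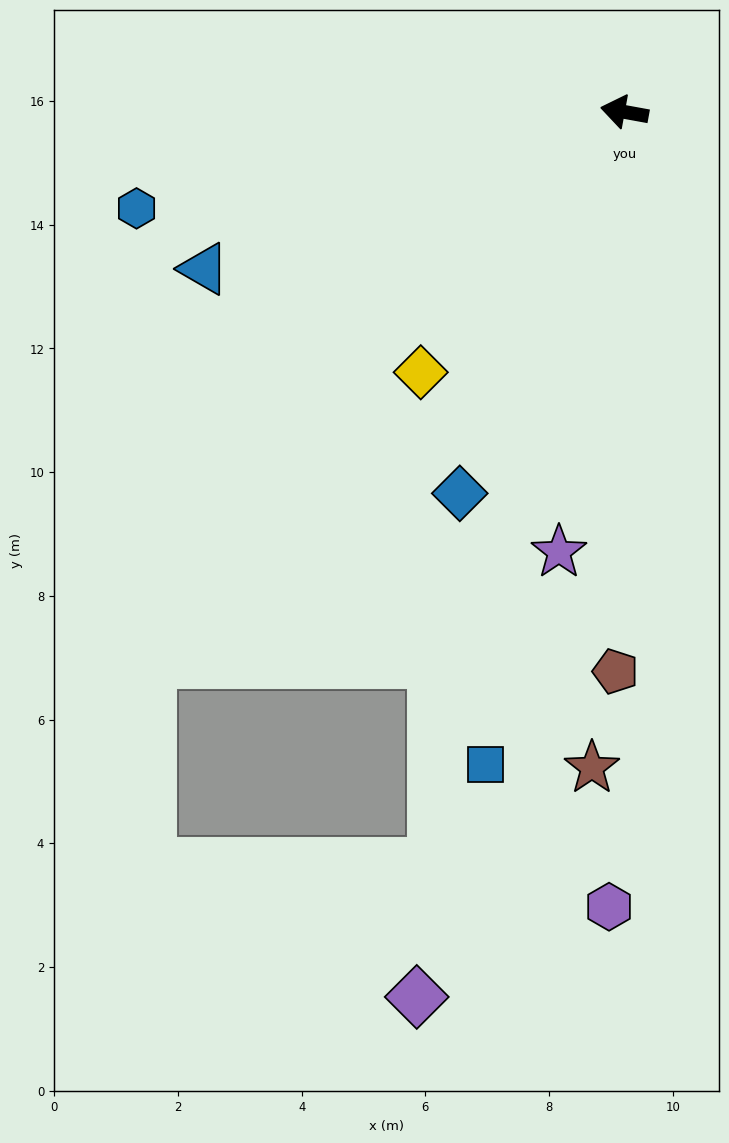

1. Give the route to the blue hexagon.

turn left 22°, forward 8.0 m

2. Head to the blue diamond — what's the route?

turn left 77°, forward 6.7 m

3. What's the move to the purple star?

turn left 92°, forward 7.2 m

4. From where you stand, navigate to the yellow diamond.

turn left 62°, forward 5.3 m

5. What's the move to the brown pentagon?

turn left 99°, forward 9.0 m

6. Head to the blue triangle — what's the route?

turn left 31°, forward 7.3 m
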